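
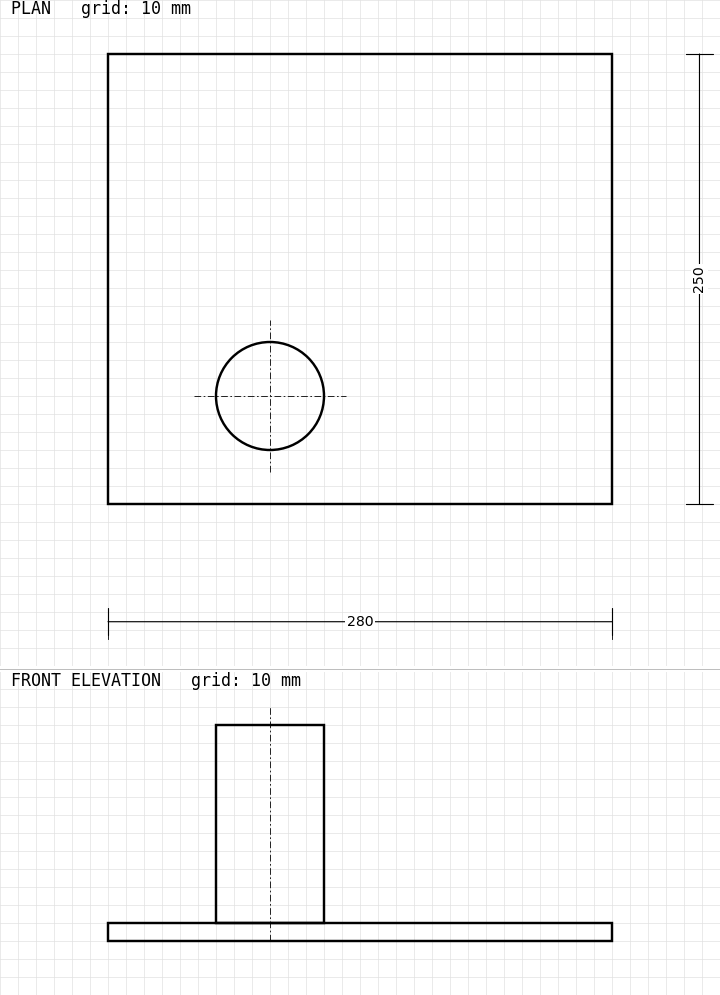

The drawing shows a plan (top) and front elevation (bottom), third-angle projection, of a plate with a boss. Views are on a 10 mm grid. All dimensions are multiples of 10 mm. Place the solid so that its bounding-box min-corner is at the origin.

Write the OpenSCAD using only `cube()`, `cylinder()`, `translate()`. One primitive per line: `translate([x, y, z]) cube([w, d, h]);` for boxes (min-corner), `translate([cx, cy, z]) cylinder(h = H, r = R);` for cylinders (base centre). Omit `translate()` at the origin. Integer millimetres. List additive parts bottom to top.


cube([280, 250, 10]);
translate([90, 60, 10]) cylinder(h = 110, r = 30);


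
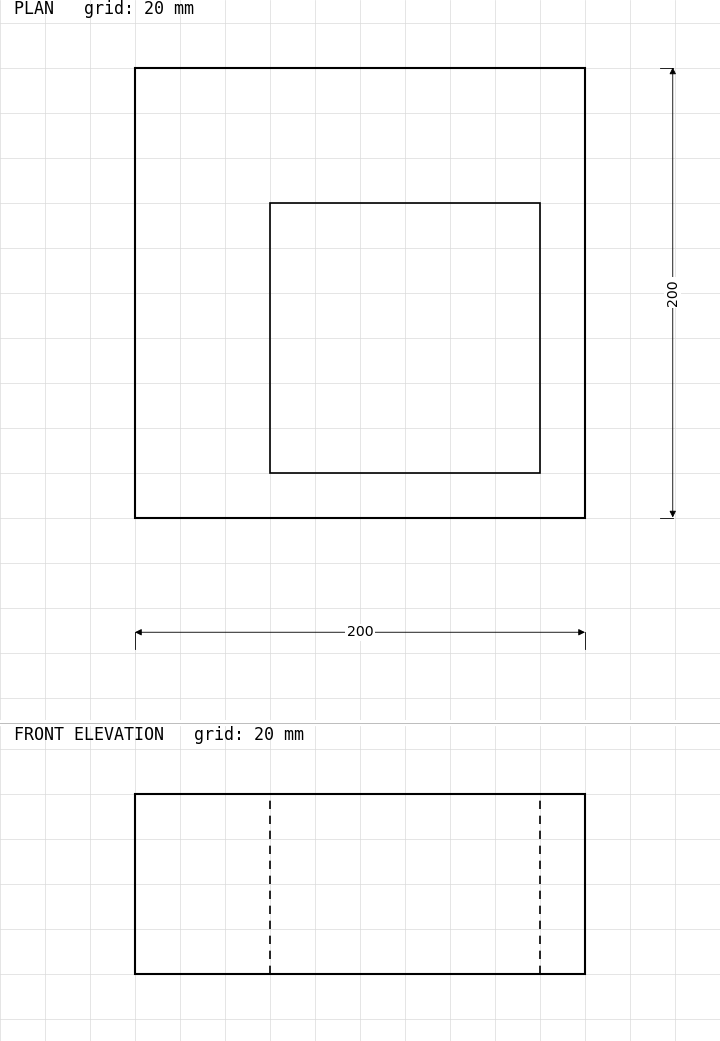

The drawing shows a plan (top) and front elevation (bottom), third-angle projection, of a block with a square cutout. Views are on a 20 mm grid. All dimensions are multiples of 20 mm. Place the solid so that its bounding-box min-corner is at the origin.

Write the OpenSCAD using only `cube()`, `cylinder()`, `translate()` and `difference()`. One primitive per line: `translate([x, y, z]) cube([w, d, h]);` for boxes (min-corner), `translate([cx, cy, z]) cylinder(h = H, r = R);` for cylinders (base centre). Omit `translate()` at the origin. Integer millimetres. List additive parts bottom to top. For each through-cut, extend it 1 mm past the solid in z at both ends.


difference() {
  cube([200, 200, 80]);
  translate([60, 20, -1]) cube([120, 120, 82]);
}


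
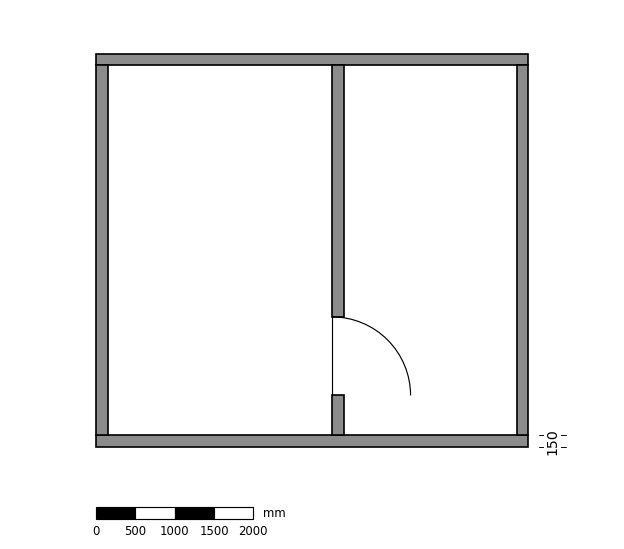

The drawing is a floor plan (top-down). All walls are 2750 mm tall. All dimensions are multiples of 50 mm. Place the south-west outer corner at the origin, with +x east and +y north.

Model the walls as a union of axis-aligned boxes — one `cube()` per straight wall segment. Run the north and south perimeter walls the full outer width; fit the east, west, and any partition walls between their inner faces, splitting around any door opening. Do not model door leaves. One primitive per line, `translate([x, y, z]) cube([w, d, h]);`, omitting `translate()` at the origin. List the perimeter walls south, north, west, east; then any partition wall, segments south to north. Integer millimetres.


cube([5500, 150, 2750]);
translate([0, 4850, 0]) cube([5500, 150, 2750]);
translate([0, 150, 0]) cube([150, 4700, 2750]);
translate([5350, 150, 0]) cube([150, 4700, 2750]);
translate([3000, 150, 0]) cube([150, 500, 2750]);
translate([3000, 1650, 0]) cube([150, 3200, 2750]);


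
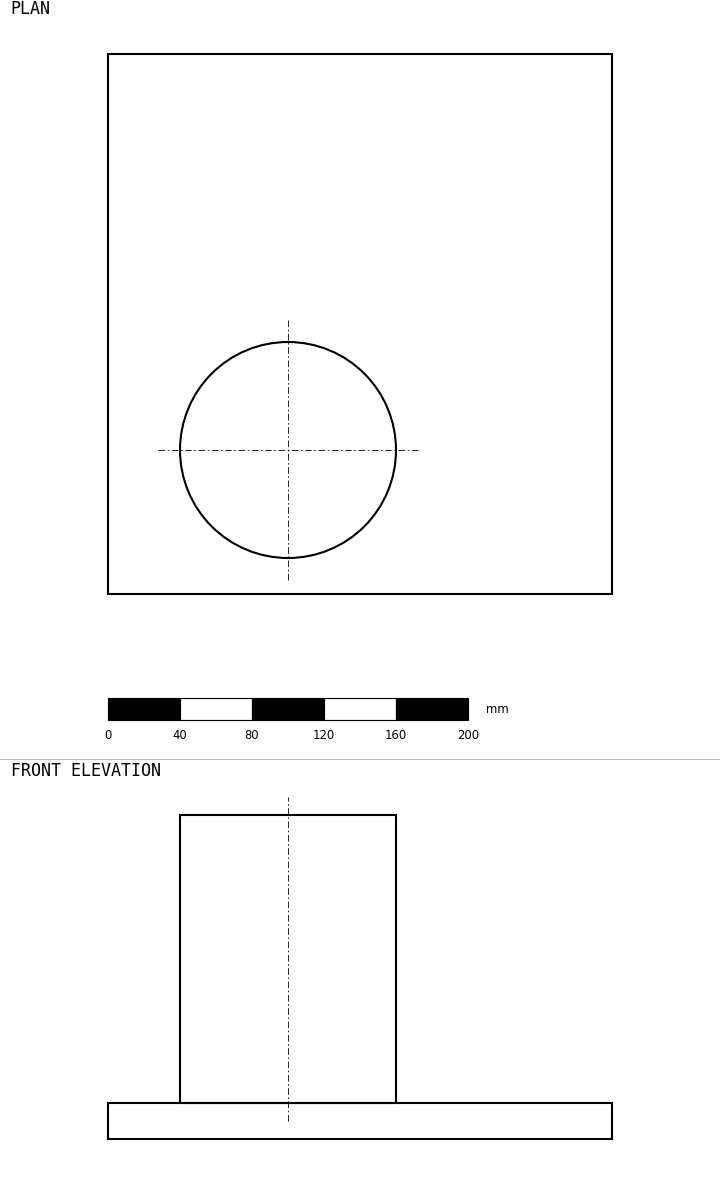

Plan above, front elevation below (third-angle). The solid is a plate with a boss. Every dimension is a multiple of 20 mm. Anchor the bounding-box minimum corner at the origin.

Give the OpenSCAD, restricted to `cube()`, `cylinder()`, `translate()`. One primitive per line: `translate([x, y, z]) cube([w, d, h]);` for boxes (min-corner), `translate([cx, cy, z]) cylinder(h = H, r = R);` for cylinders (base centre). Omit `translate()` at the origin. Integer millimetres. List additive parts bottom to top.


cube([280, 300, 20]);
translate([100, 80, 20]) cylinder(h = 160, r = 60);


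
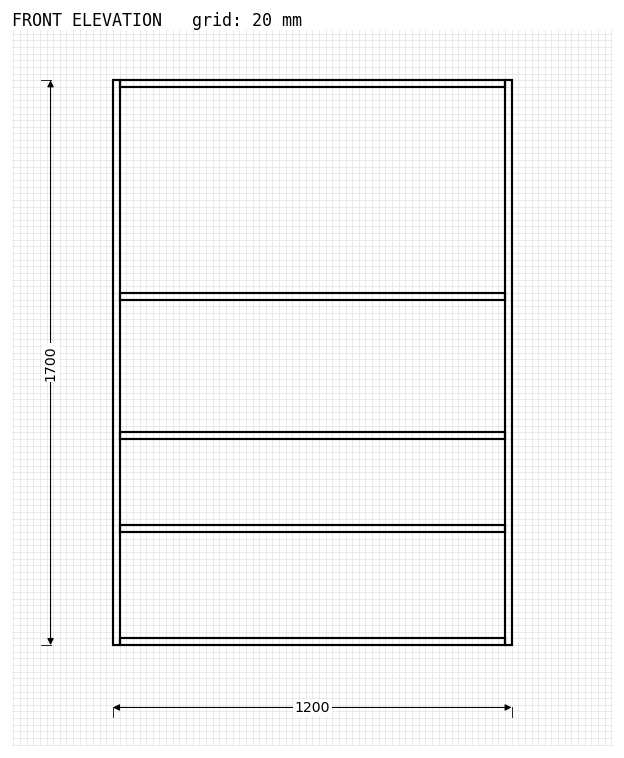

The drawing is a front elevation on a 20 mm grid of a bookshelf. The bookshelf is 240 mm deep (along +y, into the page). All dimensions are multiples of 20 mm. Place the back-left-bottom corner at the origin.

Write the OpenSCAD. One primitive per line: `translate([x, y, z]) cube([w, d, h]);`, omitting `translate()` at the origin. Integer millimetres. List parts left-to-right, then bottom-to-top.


cube([20, 240, 1700]);
translate([20, 0, 0]) cube([1160, 240, 20]);
translate([20, 0, 340]) cube([1160, 240, 20]);
translate([20, 0, 620]) cube([1160, 240, 20]);
translate([20, 0, 1040]) cube([1160, 240, 20]);
translate([20, 0, 1680]) cube([1160, 240, 20]);
translate([1180, 0, 0]) cube([20, 240, 1700]);


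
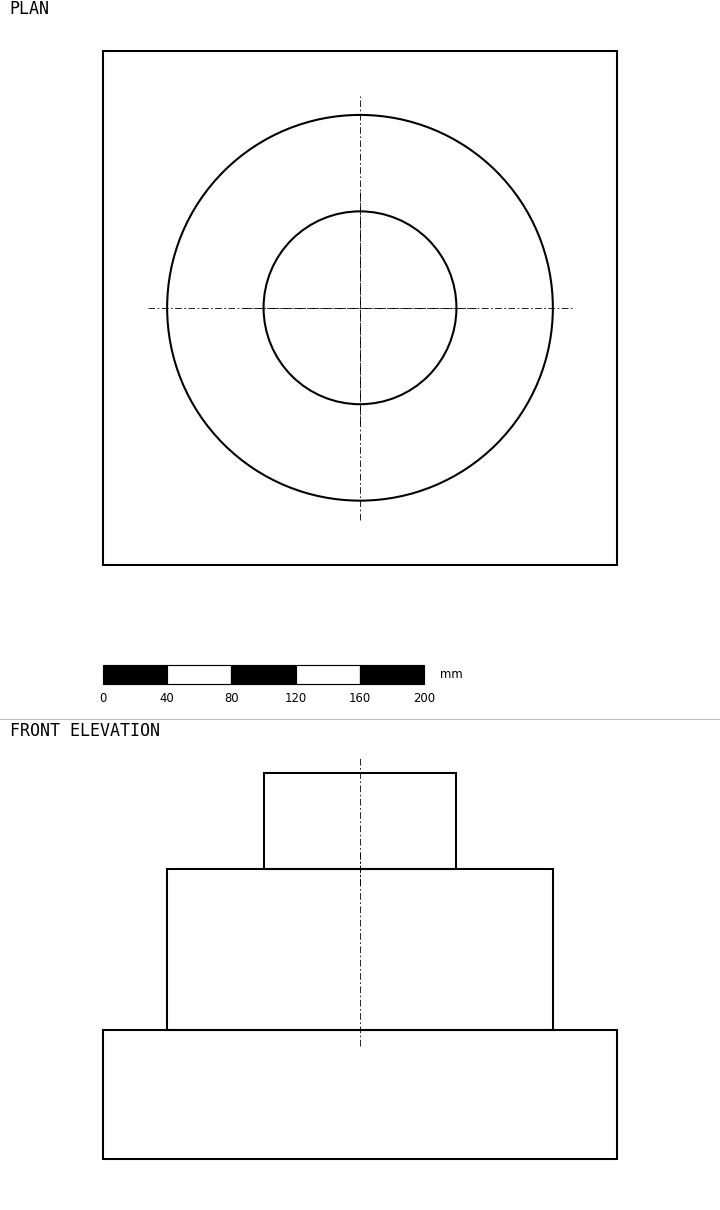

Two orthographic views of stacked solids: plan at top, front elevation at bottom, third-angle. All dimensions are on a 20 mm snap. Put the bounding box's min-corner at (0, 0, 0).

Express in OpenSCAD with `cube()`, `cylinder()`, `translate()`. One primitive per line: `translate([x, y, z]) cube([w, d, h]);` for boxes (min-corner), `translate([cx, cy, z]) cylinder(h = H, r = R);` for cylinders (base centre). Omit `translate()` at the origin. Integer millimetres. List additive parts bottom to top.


cube([320, 320, 80]);
translate([160, 160, 80]) cylinder(h = 100, r = 120);
translate([160, 160, 180]) cylinder(h = 60, r = 60);


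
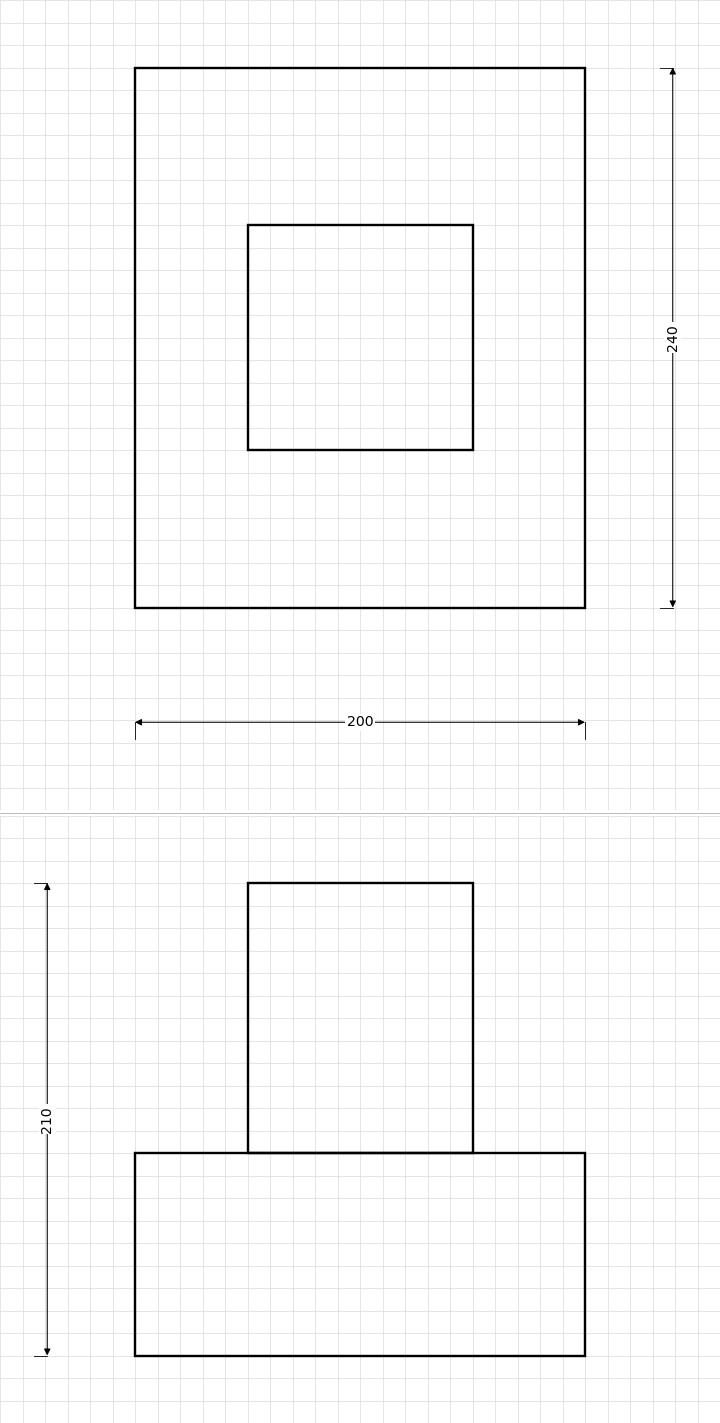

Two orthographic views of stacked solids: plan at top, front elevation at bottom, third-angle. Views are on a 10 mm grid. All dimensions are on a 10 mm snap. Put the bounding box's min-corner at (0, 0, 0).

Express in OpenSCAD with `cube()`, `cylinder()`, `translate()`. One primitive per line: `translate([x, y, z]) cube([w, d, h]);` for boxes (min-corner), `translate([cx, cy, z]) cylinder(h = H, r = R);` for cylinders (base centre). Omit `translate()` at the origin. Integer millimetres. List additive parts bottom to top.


cube([200, 240, 90]);
translate([50, 70, 90]) cube([100, 100, 120]);


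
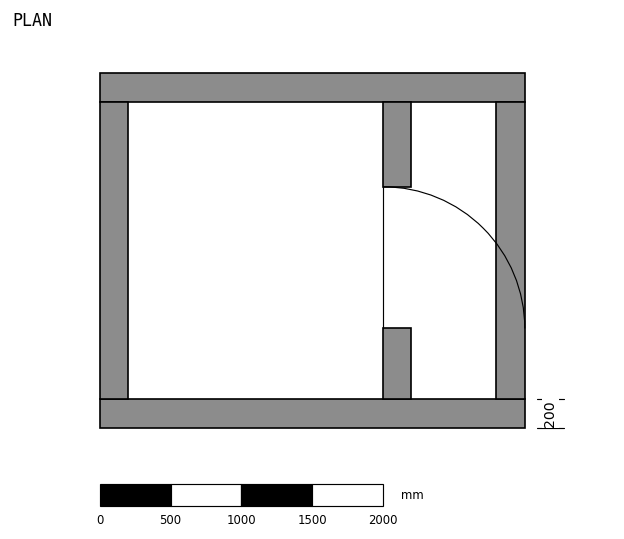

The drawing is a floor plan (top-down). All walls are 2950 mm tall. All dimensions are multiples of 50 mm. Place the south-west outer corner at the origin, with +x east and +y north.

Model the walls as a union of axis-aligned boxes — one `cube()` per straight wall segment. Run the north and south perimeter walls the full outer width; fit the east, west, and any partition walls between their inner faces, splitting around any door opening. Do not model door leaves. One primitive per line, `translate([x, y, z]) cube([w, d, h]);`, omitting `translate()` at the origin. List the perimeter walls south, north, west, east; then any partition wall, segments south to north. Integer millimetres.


cube([3000, 200, 2950]);
translate([0, 2300, 0]) cube([3000, 200, 2950]);
translate([0, 200, 0]) cube([200, 2100, 2950]);
translate([2800, 200, 0]) cube([200, 2100, 2950]);
translate([2000, 200, 0]) cube([200, 500, 2950]);
translate([2000, 1700, 0]) cube([200, 600, 2950]);


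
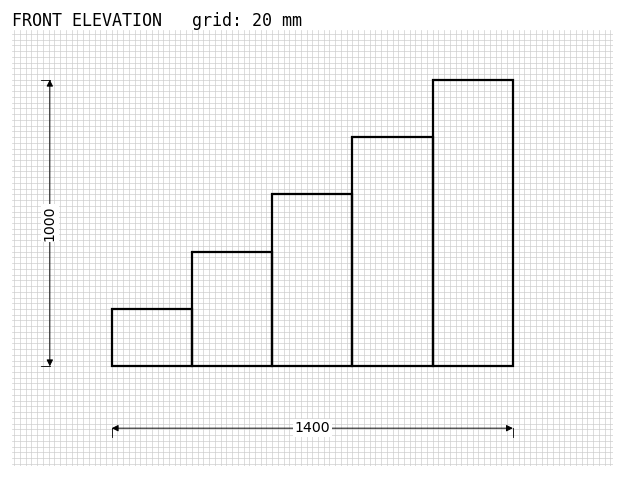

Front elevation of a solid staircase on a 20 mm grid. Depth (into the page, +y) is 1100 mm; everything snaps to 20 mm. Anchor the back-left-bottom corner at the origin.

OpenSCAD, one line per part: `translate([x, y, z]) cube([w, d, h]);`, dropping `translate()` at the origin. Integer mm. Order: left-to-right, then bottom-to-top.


cube([280, 1100, 200]);
translate([280, 0, 0]) cube([280, 1100, 400]);
translate([560, 0, 0]) cube([280, 1100, 600]);
translate([840, 0, 0]) cube([280, 1100, 800]);
translate([1120, 0, 0]) cube([280, 1100, 1000]);


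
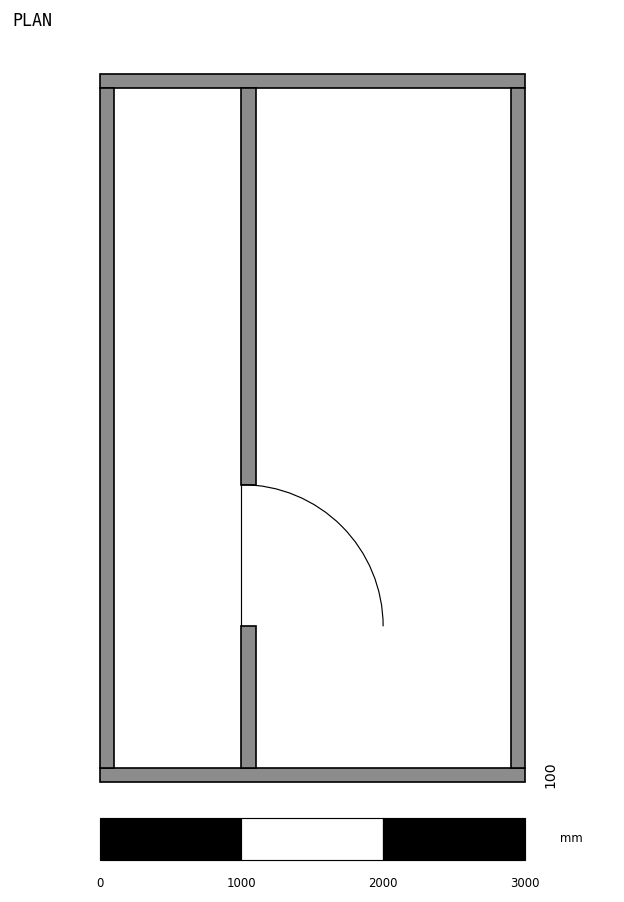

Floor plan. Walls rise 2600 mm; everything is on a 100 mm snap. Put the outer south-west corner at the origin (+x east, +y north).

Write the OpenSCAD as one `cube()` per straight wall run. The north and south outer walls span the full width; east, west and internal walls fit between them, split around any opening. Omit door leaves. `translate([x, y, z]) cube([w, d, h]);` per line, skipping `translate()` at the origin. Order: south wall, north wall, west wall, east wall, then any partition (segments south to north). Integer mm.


cube([3000, 100, 2600]);
translate([0, 4900, 0]) cube([3000, 100, 2600]);
translate([0, 100, 0]) cube([100, 4800, 2600]);
translate([2900, 100, 0]) cube([100, 4800, 2600]);
translate([1000, 100, 0]) cube([100, 1000, 2600]);
translate([1000, 2100, 0]) cube([100, 2800, 2600]);


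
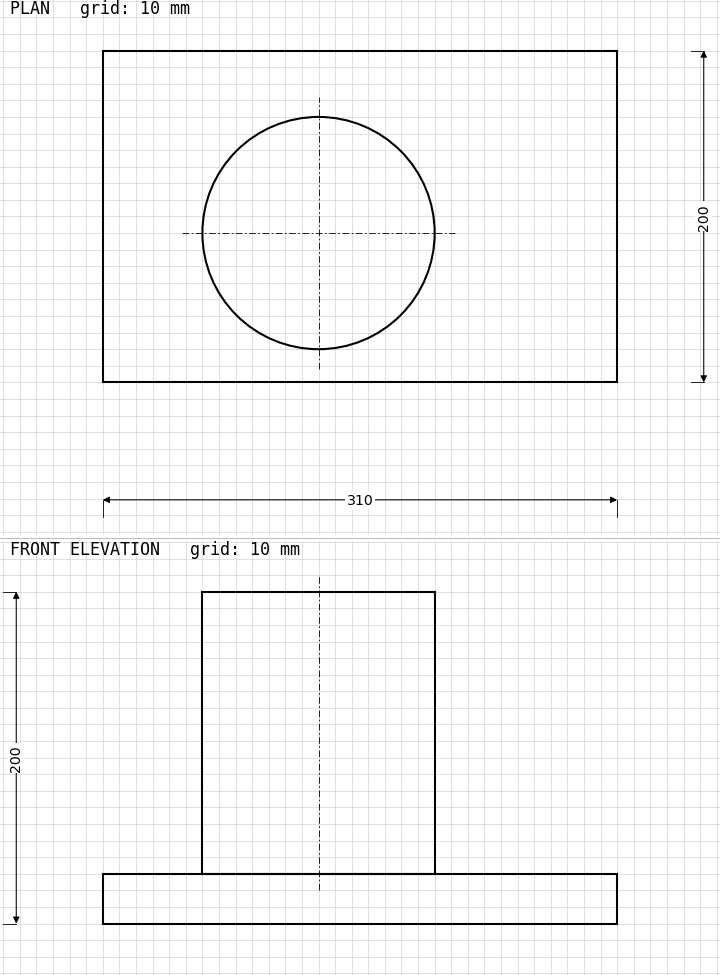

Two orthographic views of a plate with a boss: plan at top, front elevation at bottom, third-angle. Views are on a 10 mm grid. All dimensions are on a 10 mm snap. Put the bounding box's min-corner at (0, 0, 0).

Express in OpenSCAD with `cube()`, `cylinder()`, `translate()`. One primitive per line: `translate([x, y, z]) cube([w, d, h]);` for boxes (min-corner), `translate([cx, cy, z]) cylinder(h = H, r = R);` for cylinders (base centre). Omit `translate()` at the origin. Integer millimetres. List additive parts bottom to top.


cube([310, 200, 30]);
translate([130, 90, 30]) cylinder(h = 170, r = 70);


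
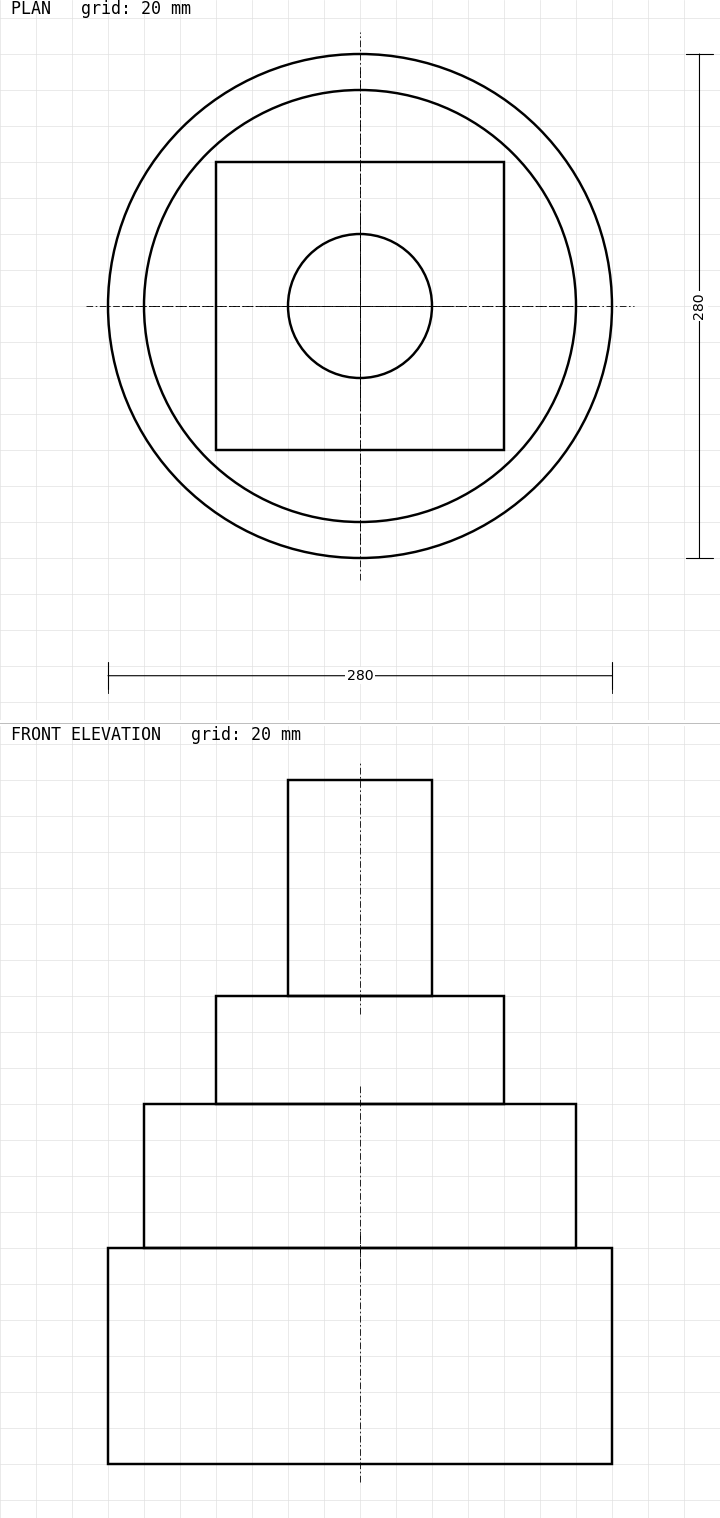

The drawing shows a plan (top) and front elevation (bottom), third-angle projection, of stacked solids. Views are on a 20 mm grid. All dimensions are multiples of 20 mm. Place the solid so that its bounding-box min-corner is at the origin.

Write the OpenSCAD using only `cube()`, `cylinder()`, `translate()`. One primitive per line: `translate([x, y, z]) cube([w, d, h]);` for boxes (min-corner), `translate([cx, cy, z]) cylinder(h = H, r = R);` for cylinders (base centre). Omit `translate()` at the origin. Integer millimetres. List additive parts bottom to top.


translate([140, 140, 0]) cylinder(h = 120, r = 140);
translate([140, 140, 120]) cylinder(h = 80, r = 120);
translate([60, 60, 200]) cube([160, 160, 60]);
translate([140, 140, 260]) cylinder(h = 120, r = 40);


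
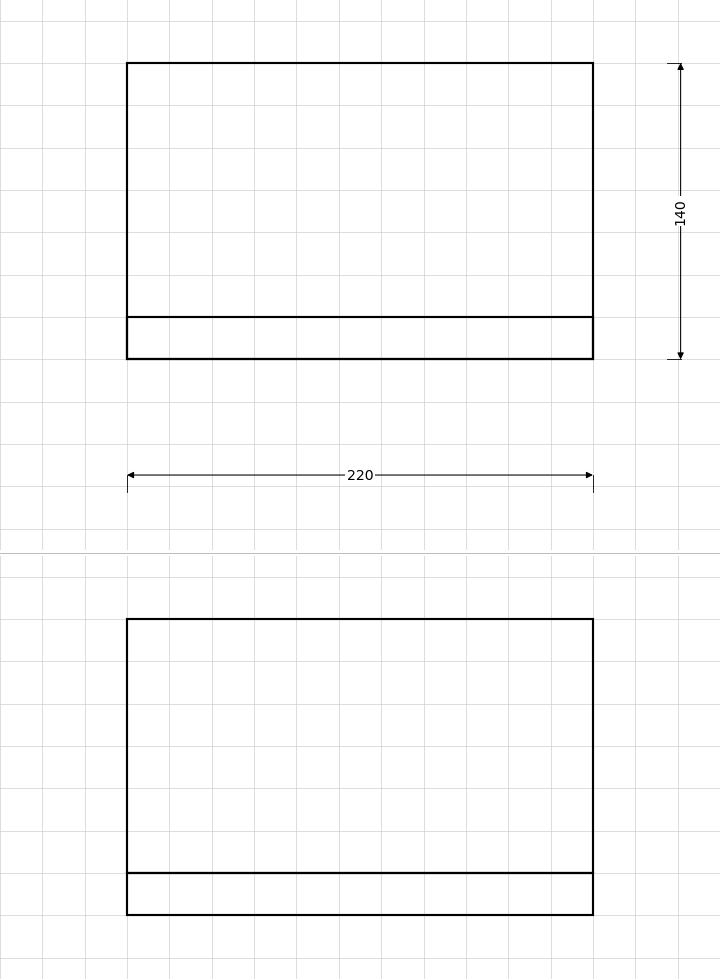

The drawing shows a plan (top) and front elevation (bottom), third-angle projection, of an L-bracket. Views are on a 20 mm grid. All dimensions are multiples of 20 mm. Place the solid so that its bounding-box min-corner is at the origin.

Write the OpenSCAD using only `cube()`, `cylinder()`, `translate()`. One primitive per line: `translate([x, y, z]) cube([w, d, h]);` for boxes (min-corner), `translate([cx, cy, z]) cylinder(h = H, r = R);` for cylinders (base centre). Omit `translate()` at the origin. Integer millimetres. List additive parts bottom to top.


cube([220, 140, 20]);
translate([0, 0, 20]) cube([220, 20, 120]);


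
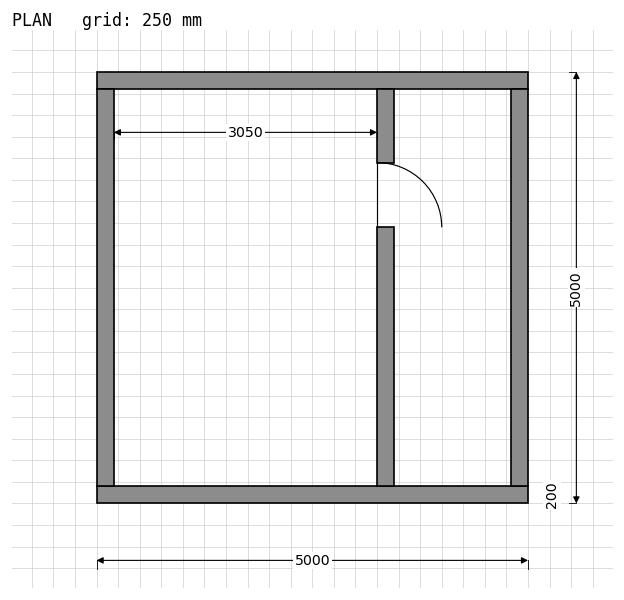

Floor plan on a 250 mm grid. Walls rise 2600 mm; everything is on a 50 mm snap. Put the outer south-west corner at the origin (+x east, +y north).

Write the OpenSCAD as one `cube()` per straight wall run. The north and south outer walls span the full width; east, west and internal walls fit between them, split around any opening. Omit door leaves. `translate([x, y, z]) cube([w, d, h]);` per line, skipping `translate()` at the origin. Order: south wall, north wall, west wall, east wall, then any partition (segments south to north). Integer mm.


cube([5000, 200, 2600]);
translate([0, 4800, 0]) cube([5000, 200, 2600]);
translate([0, 200, 0]) cube([200, 4600, 2600]);
translate([4800, 200, 0]) cube([200, 4600, 2600]);
translate([3250, 200, 0]) cube([200, 3000, 2600]);
translate([3250, 3950, 0]) cube([200, 850, 2600]);


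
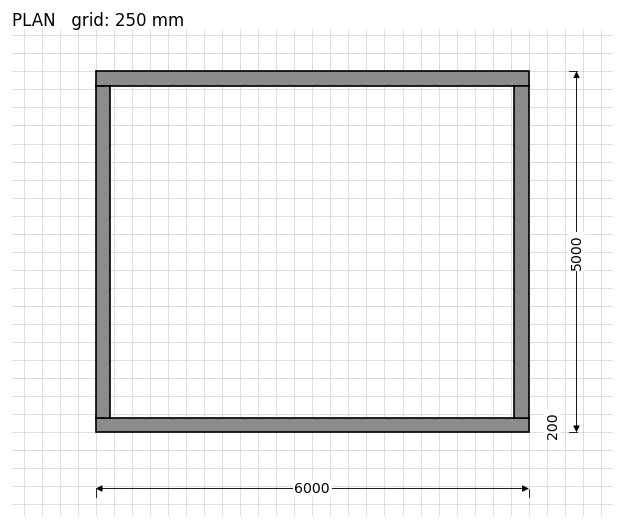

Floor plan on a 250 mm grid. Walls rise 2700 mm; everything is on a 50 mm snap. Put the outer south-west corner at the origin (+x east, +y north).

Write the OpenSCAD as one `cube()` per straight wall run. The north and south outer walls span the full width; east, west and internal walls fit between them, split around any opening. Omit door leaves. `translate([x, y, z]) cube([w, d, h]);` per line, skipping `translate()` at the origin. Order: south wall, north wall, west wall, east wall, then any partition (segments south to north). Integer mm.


cube([6000, 200, 2700]);
translate([0, 4800, 0]) cube([6000, 200, 2700]);
translate([0, 200, 0]) cube([200, 4600, 2700]);
translate([5800, 200, 0]) cube([200, 4600, 2700]);


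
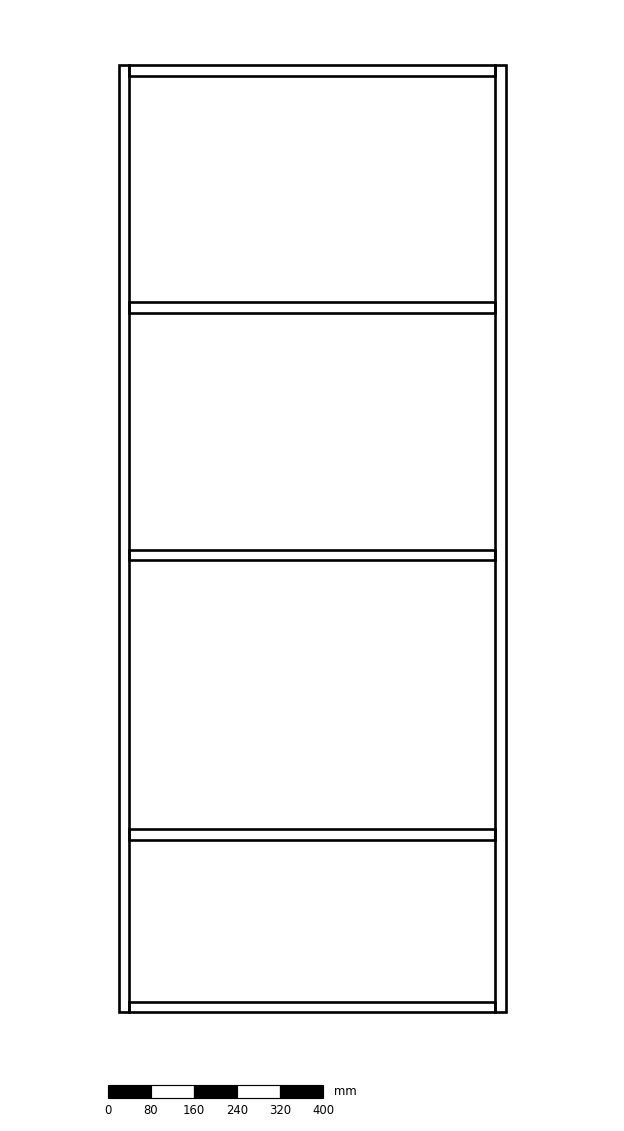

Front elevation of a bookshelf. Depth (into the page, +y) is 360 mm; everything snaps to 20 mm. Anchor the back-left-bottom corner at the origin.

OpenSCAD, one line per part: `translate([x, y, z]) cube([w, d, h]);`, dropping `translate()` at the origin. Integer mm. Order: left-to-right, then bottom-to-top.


cube([20, 360, 1760]);
translate([20, 0, 0]) cube([680, 360, 20]);
translate([20, 0, 320]) cube([680, 360, 20]);
translate([20, 0, 840]) cube([680, 360, 20]);
translate([20, 0, 1300]) cube([680, 360, 20]);
translate([20, 0, 1740]) cube([680, 360, 20]);
translate([700, 0, 0]) cube([20, 360, 1760]);


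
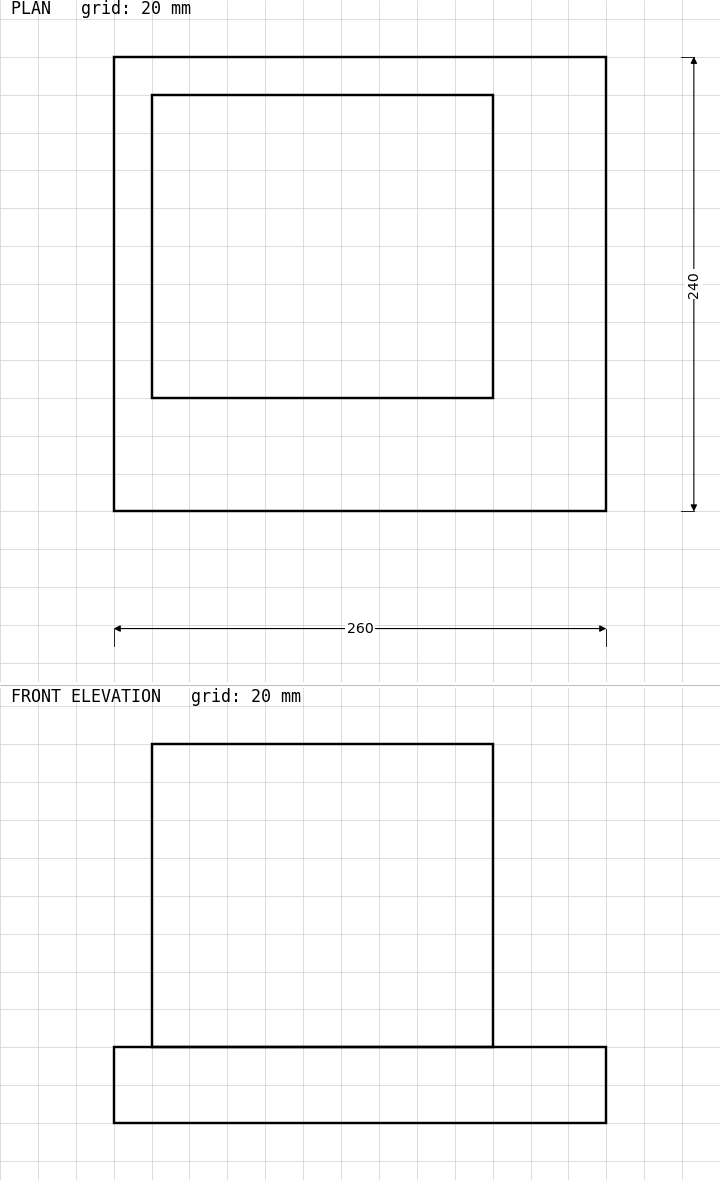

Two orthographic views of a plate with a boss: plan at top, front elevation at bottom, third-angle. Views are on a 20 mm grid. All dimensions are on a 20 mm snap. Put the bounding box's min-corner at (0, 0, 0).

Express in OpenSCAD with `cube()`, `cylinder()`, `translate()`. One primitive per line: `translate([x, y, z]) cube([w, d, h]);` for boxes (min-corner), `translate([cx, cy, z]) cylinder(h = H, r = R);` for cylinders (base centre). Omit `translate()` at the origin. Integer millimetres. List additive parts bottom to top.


cube([260, 240, 40]);
translate([20, 60, 40]) cube([180, 160, 160]);


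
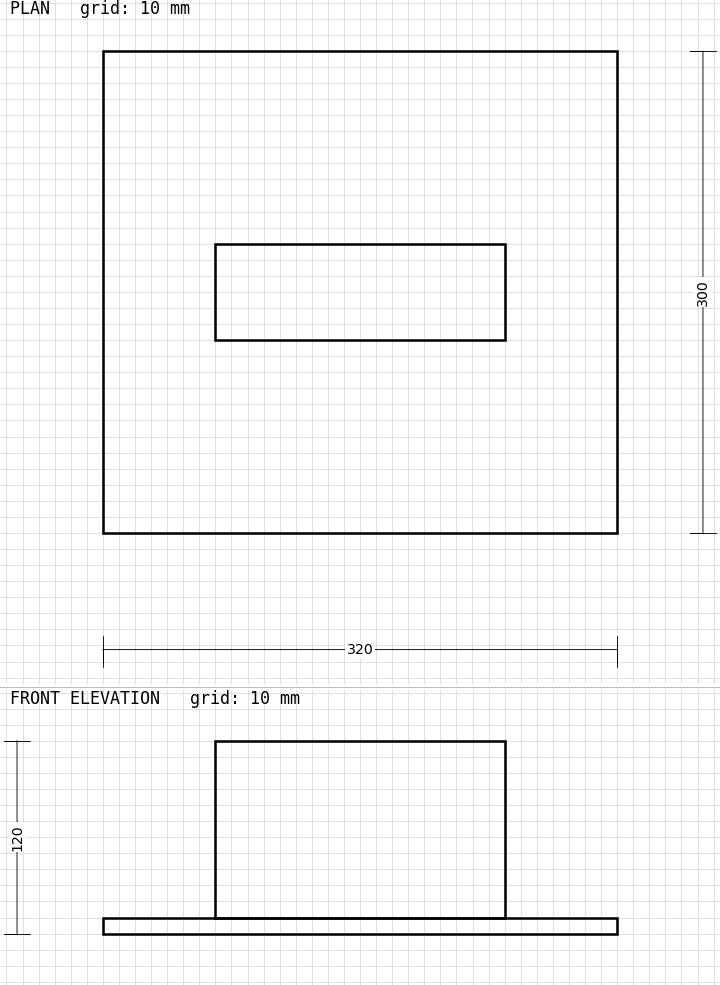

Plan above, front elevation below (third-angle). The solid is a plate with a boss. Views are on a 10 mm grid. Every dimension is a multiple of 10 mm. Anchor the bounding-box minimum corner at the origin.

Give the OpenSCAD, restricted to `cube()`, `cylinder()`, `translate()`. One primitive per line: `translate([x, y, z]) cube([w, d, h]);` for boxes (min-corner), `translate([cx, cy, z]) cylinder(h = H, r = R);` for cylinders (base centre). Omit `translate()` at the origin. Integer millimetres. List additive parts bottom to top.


cube([320, 300, 10]);
translate([70, 120, 10]) cube([180, 60, 110]);


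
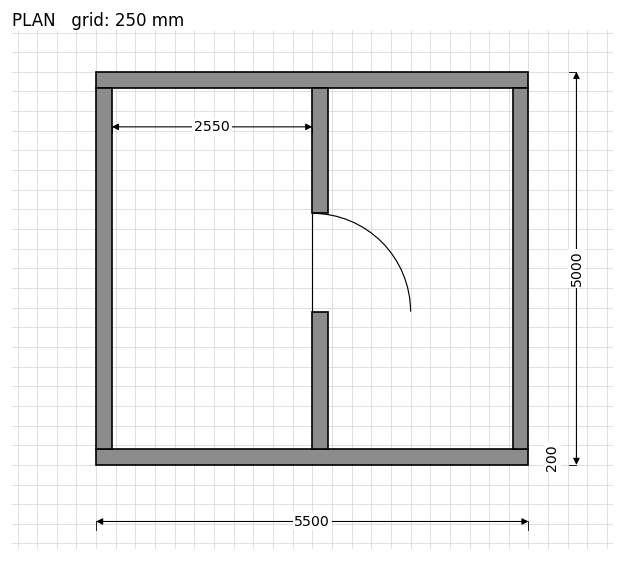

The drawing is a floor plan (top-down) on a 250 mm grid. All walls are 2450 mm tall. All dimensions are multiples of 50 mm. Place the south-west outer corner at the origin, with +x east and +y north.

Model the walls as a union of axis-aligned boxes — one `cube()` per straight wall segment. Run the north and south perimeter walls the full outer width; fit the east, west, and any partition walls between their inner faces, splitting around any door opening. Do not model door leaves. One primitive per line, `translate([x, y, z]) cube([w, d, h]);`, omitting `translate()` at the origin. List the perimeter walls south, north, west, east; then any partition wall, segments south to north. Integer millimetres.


cube([5500, 200, 2450]);
translate([0, 4800, 0]) cube([5500, 200, 2450]);
translate([0, 200, 0]) cube([200, 4600, 2450]);
translate([5300, 200, 0]) cube([200, 4600, 2450]);
translate([2750, 200, 0]) cube([200, 1750, 2450]);
translate([2750, 3200, 0]) cube([200, 1600, 2450]);


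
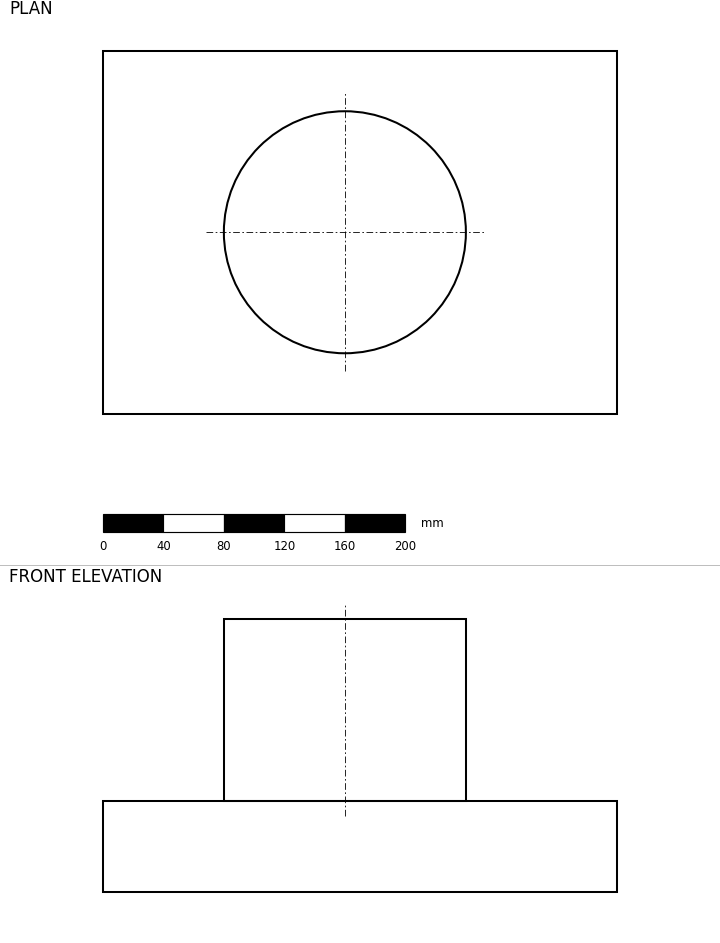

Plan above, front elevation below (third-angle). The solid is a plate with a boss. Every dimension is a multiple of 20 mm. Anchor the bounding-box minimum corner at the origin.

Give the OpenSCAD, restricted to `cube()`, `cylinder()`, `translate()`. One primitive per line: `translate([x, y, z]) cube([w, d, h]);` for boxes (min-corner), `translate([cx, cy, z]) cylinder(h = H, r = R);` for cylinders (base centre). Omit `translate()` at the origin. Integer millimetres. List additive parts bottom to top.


cube([340, 240, 60]);
translate([160, 120, 60]) cylinder(h = 120, r = 80);


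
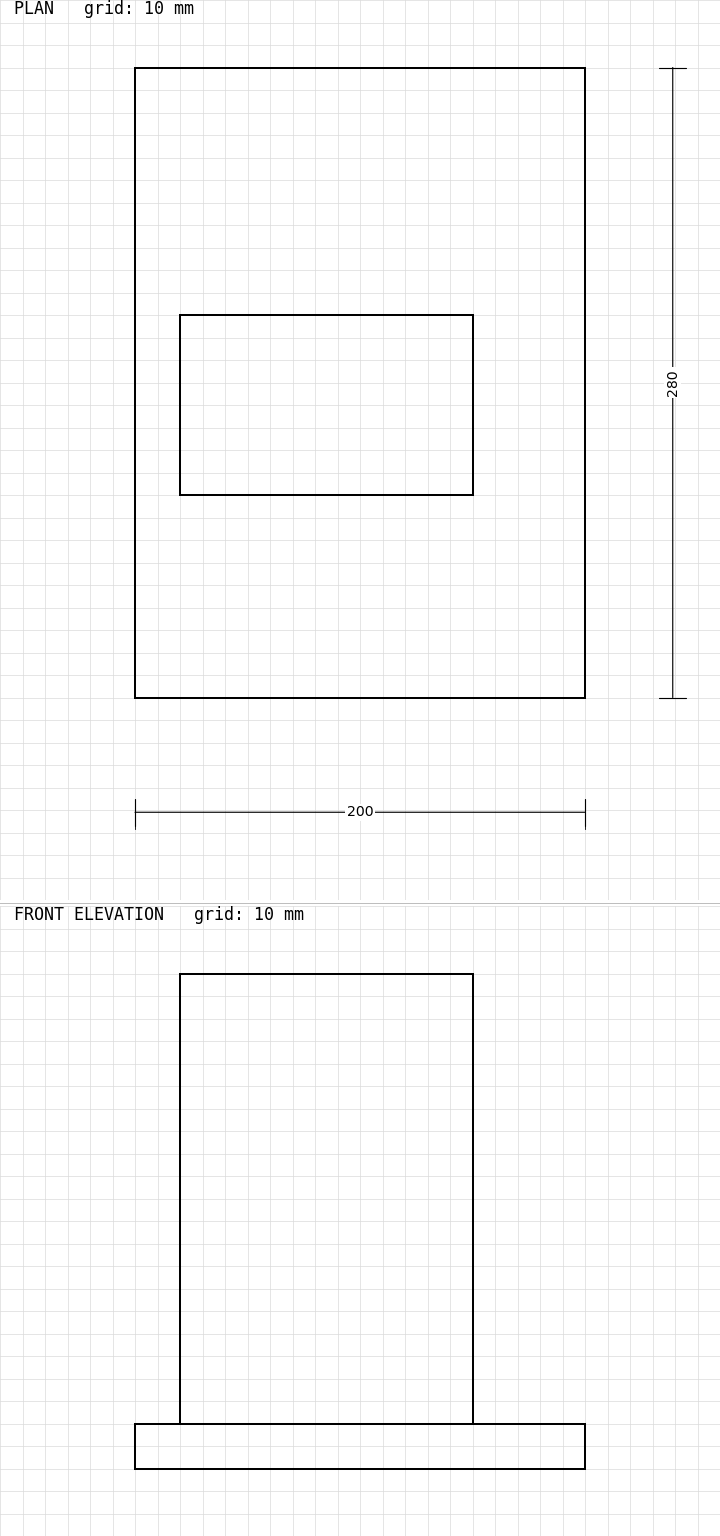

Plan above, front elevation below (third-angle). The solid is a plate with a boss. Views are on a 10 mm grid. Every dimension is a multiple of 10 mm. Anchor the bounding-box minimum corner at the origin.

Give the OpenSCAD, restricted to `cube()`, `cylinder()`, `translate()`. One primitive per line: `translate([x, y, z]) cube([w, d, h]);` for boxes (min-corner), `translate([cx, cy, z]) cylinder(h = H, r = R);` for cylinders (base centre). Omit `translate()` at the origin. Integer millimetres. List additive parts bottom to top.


cube([200, 280, 20]);
translate([20, 90, 20]) cube([130, 80, 200]);


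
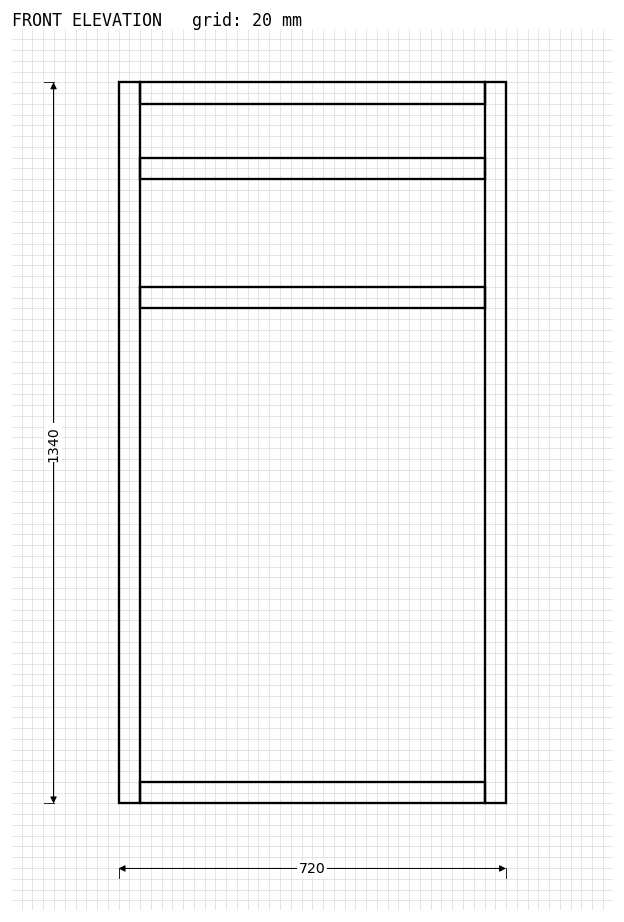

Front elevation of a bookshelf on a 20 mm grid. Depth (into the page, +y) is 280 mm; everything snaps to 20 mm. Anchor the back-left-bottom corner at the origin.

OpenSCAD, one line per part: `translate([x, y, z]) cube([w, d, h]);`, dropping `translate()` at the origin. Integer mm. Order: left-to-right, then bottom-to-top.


cube([40, 280, 1340]);
translate([40, 0, 0]) cube([640, 280, 40]);
translate([40, 0, 920]) cube([640, 280, 40]);
translate([40, 0, 1160]) cube([640, 280, 40]);
translate([40, 0, 1300]) cube([640, 280, 40]);
translate([680, 0, 0]) cube([40, 280, 1340]);


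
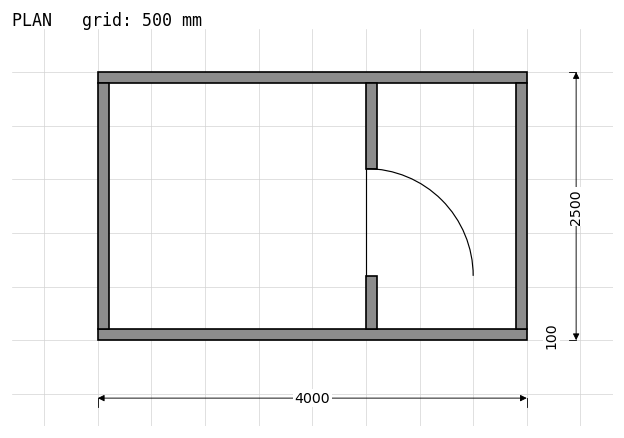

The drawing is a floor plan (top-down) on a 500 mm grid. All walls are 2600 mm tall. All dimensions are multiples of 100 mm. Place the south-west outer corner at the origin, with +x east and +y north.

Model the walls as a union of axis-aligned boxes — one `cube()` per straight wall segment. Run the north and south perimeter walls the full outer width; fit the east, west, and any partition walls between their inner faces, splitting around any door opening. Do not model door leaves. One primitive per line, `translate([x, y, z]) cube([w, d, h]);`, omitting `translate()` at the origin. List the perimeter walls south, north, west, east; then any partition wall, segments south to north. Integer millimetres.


cube([4000, 100, 2600]);
translate([0, 2400, 0]) cube([4000, 100, 2600]);
translate([0, 100, 0]) cube([100, 2300, 2600]);
translate([3900, 100, 0]) cube([100, 2300, 2600]);
translate([2500, 100, 0]) cube([100, 500, 2600]);
translate([2500, 1600, 0]) cube([100, 800, 2600]);


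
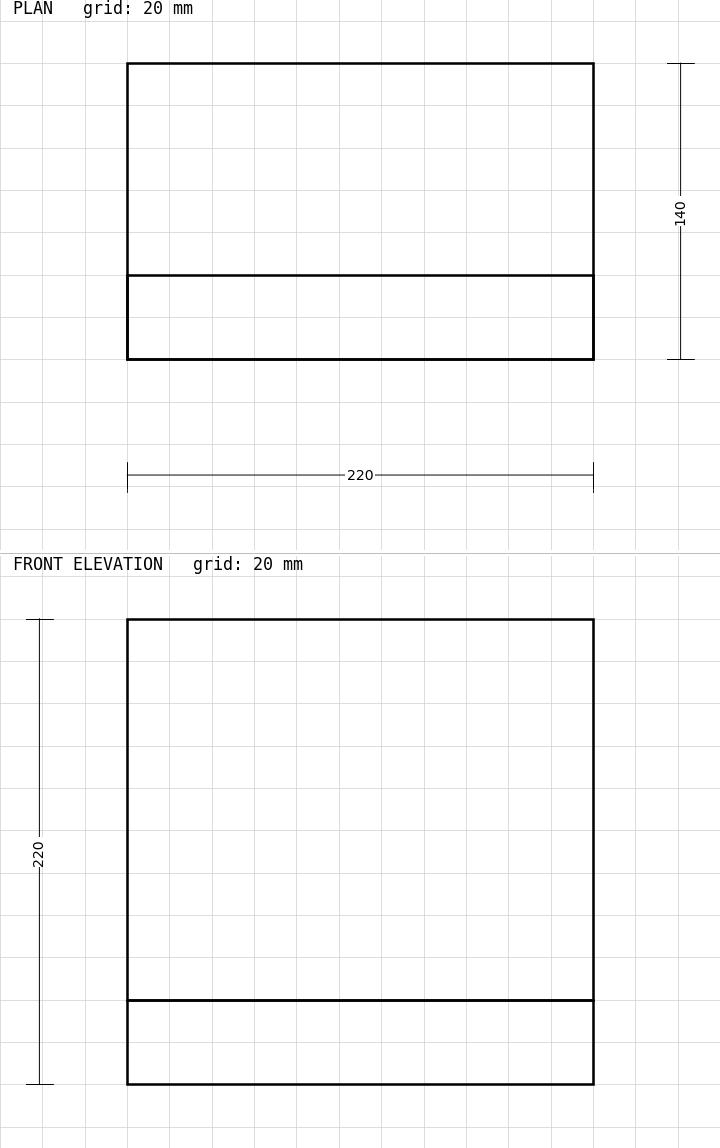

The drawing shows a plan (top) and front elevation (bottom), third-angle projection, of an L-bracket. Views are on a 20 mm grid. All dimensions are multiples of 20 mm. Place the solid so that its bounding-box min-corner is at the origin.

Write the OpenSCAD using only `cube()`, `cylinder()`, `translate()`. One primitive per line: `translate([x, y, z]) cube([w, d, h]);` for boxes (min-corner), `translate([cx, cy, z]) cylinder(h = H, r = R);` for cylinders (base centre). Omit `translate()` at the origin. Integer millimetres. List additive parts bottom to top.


cube([220, 140, 40]);
translate([0, 0, 40]) cube([220, 40, 180]);


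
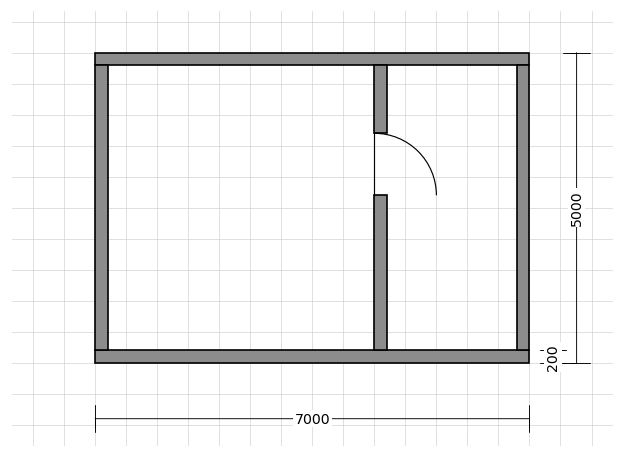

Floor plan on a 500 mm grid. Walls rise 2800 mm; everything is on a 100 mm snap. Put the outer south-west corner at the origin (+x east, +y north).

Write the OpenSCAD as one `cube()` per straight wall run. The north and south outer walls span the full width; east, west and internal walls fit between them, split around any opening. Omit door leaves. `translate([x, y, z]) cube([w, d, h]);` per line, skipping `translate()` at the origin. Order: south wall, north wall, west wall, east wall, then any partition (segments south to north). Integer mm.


cube([7000, 200, 2800]);
translate([0, 4800, 0]) cube([7000, 200, 2800]);
translate([0, 200, 0]) cube([200, 4600, 2800]);
translate([6800, 200, 0]) cube([200, 4600, 2800]);
translate([4500, 200, 0]) cube([200, 2500, 2800]);
translate([4500, 3700, 0]) cube([200, 1100, 2800]);


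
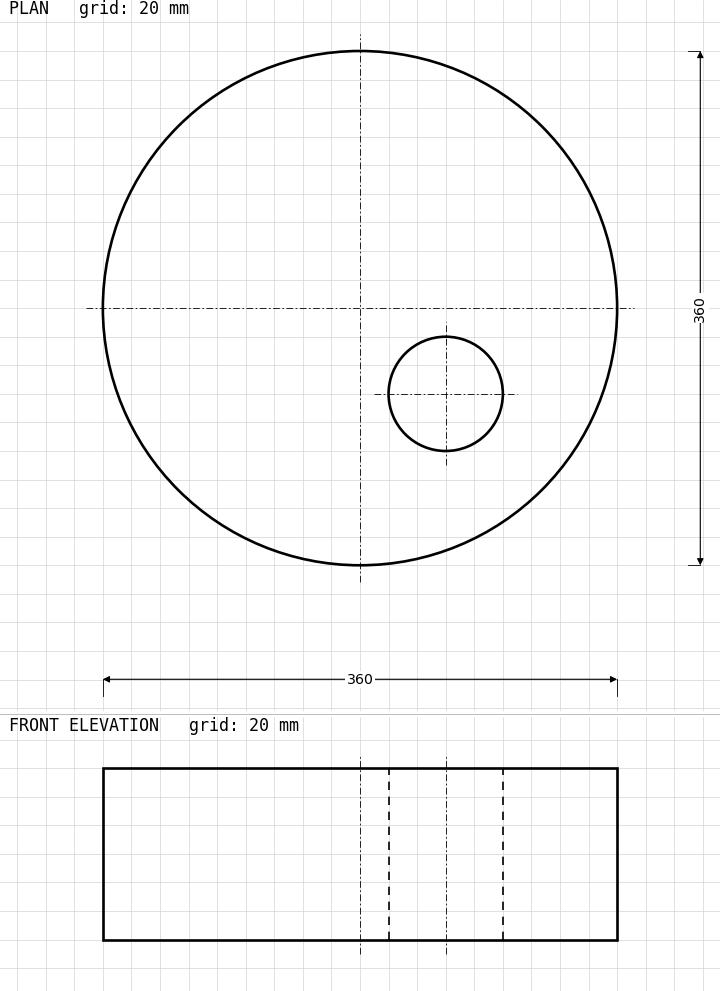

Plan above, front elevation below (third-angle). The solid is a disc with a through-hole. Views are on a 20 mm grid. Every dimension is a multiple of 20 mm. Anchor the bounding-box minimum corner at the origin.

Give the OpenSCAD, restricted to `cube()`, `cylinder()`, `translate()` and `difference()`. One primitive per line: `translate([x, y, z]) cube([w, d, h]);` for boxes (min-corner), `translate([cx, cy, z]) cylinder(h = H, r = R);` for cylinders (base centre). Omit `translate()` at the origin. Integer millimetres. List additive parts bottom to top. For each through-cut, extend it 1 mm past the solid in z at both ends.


difference() {
  translate([180, 180, 0]) cylinder(h = 120, r = 180);
  translate([240, 120, -1]) cylinder(h = 122, r = 40);
}


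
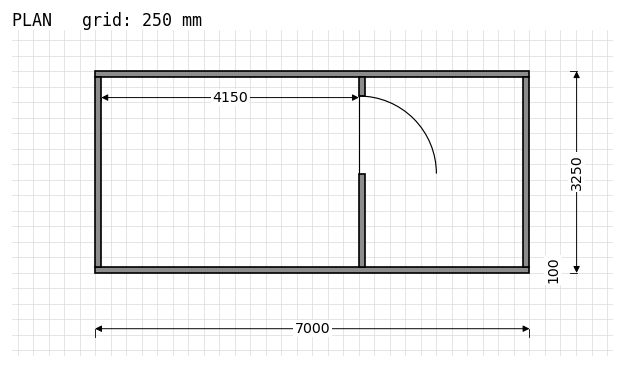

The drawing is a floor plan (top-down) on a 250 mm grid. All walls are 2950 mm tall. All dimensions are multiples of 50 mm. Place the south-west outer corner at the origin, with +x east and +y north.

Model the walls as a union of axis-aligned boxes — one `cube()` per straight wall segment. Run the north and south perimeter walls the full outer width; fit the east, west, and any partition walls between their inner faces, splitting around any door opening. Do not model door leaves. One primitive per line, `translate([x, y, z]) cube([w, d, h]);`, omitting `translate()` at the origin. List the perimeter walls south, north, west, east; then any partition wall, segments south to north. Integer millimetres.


cube([7000, 100, 2950]);
translate([0, 3150, 0]) cube([7000, 100, 2950]);
translate([0, 100, 0]) cube([100, 3050, 2950]);
translate([6900, 100, 0]) cube([100, 3050, 2950]);
translate([4250, 100, 0]) cube([100, 1500, 2950]);
translate([4250, 2850, 0]) cube([100, 300, 2950]);


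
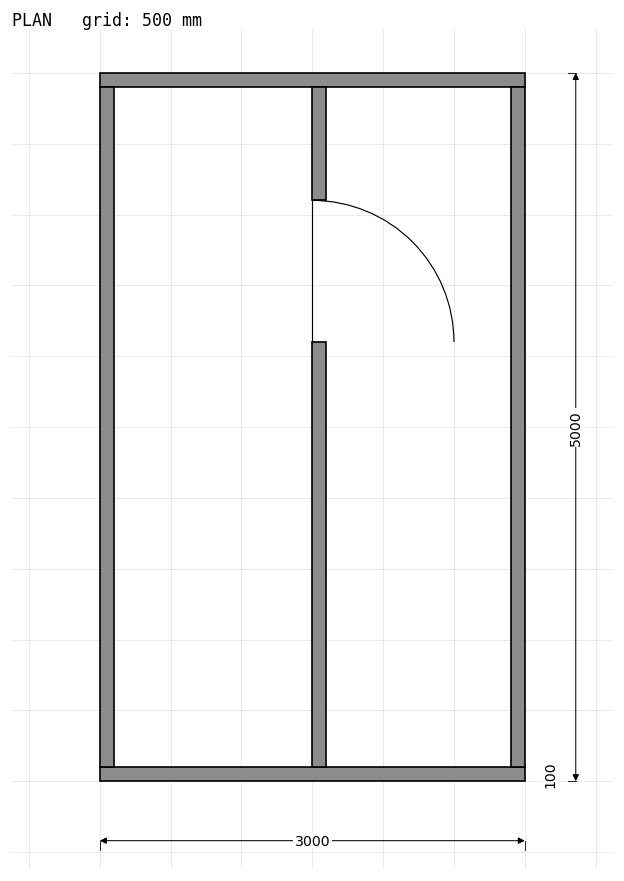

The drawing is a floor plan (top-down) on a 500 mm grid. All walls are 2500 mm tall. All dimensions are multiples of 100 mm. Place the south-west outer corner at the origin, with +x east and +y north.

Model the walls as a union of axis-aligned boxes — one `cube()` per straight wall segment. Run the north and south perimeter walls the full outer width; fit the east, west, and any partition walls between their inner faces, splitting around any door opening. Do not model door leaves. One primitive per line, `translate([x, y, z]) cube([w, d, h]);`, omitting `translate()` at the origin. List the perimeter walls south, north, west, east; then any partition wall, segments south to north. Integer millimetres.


cube([3000, 100, 2500]);
translate([0, 4900, 0]) cube([3000, 100, 2500]);
translate([0, 100, 0]) cube([100, 4800, 2500]);
translate([2900, 100, 0]) cube([100, 4800, 2500]);
translate([1500, 100, 0]) cube([100, 3000, 2500]);
translate([1500, 4100, 0]) cube([100, 800, 2500]);


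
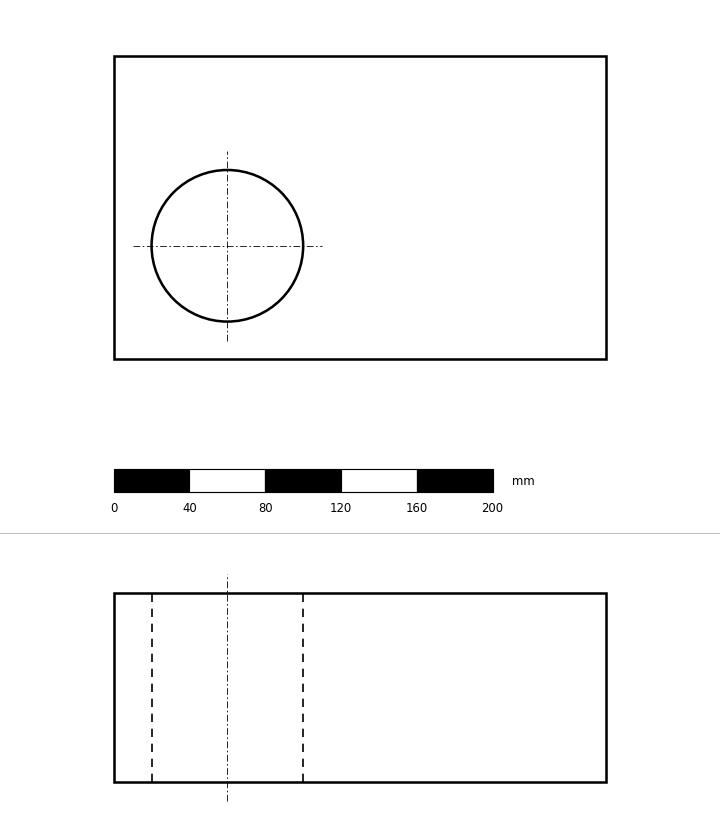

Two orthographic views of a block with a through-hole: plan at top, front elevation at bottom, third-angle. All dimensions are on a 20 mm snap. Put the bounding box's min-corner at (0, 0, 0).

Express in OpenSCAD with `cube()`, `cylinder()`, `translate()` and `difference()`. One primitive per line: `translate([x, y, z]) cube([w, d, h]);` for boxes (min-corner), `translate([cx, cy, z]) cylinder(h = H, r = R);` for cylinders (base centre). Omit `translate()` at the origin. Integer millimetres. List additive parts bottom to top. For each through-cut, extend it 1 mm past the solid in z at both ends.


difference() {
  cube([260, 160, 100]);
  translate([60, 60, -1]) cylinder(h = 102, r = 40);
}


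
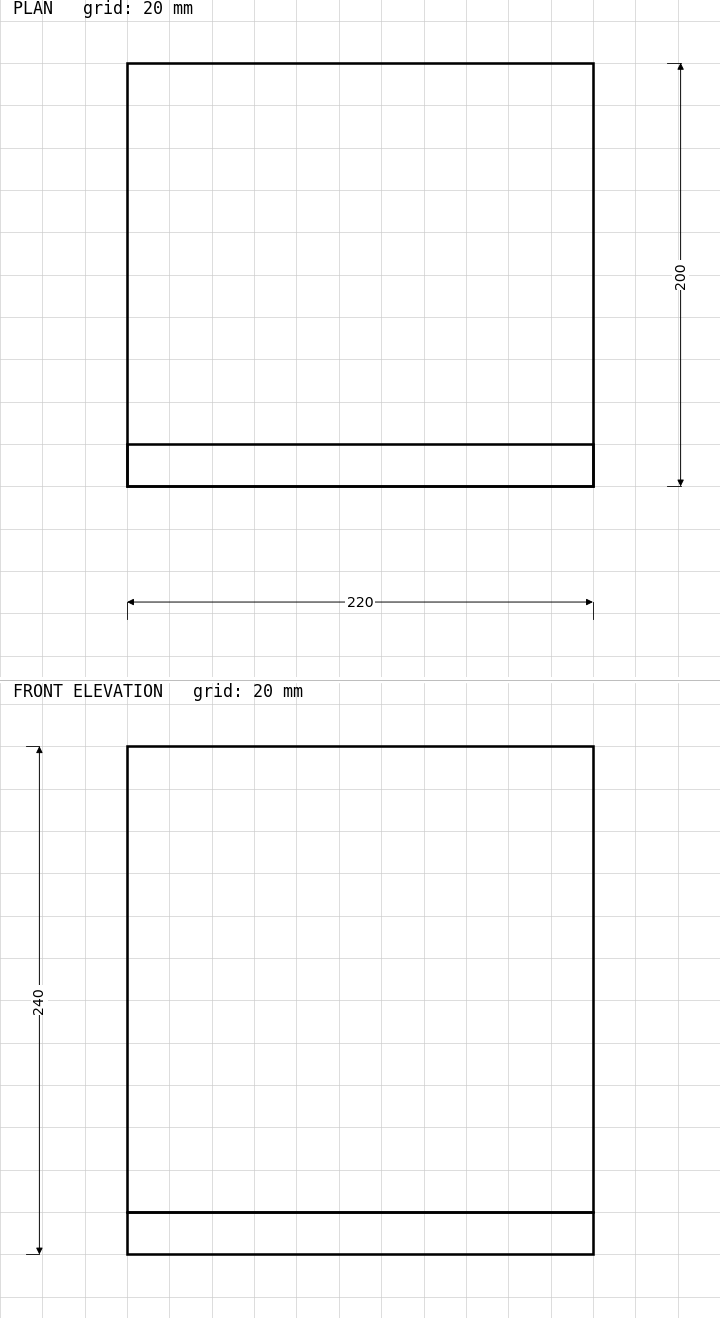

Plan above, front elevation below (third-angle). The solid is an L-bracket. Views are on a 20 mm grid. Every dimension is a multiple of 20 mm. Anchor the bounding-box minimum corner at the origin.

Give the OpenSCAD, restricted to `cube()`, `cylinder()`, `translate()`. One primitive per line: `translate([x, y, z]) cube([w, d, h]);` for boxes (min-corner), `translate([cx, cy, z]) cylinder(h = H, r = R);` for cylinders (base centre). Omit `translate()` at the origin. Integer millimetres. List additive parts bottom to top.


cube([220, 200, 20]);
translate([0, 0, 20]) cube([220, 20, 220]);


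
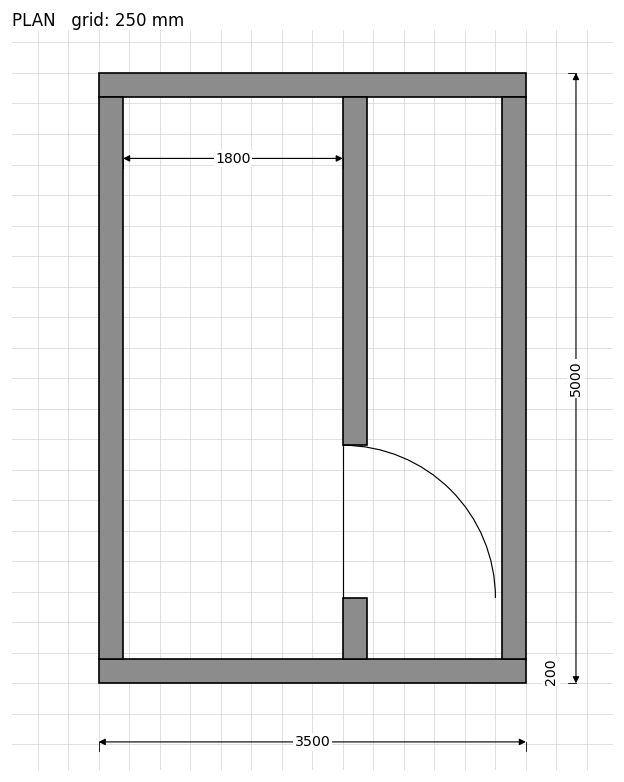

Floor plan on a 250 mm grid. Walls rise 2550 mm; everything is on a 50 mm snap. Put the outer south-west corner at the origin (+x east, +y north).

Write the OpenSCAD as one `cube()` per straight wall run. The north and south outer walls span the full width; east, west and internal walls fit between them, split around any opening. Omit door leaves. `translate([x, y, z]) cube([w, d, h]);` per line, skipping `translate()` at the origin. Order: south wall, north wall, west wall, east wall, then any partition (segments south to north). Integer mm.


cube([3500, 200, 2550]);
translate([0, 4800, 0]) cube([3500, 200, 2550]);
translate([0, 200, 0]) cube([200, 4600, 2550]);
translate([3300, 200, 0]) cube([200, 4600, 2550]);
translate([2000, 200, 0]) cube([200, 500, 2550]);
translate([2000, 1950, 0]) cube([200, 2850, 2550]);


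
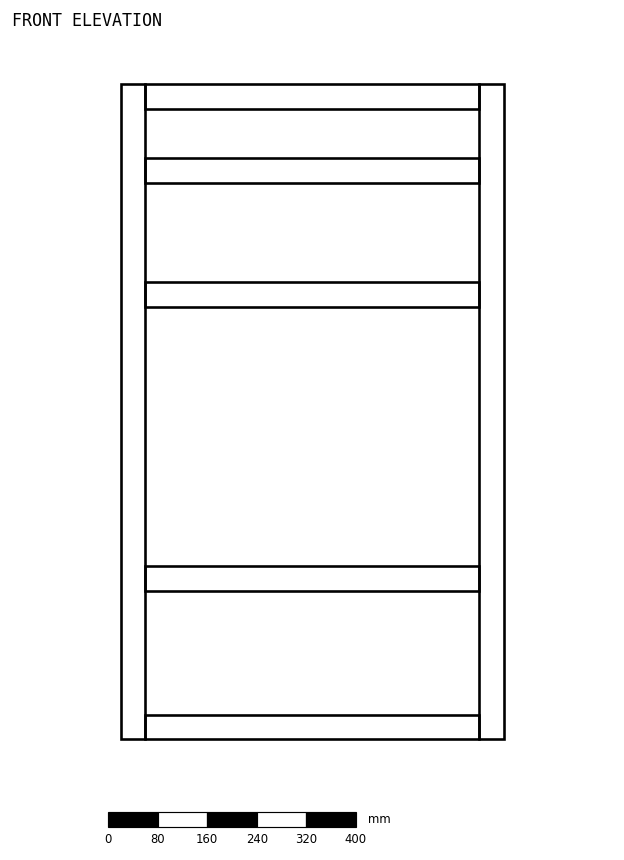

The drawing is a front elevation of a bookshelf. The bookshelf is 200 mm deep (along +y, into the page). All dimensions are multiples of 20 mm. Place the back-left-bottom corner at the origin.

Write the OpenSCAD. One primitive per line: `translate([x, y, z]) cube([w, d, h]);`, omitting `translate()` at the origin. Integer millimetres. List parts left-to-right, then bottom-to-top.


cube([40, 200, 1060]);
translate([40, 0, 0]) cube([540, 200, 40]);
translate([40, 0, 240]) cube([540, 200, 40]);
translate([40, 0, 700]) cube([540, 200, 40]);
translate([40, 0, 900]) cube([540, 200, 40]);
translate([40, 0, 1020]) cube([540, 200, 40]);
translate([580, 0, 0]) cube([40, 200, 1060]);


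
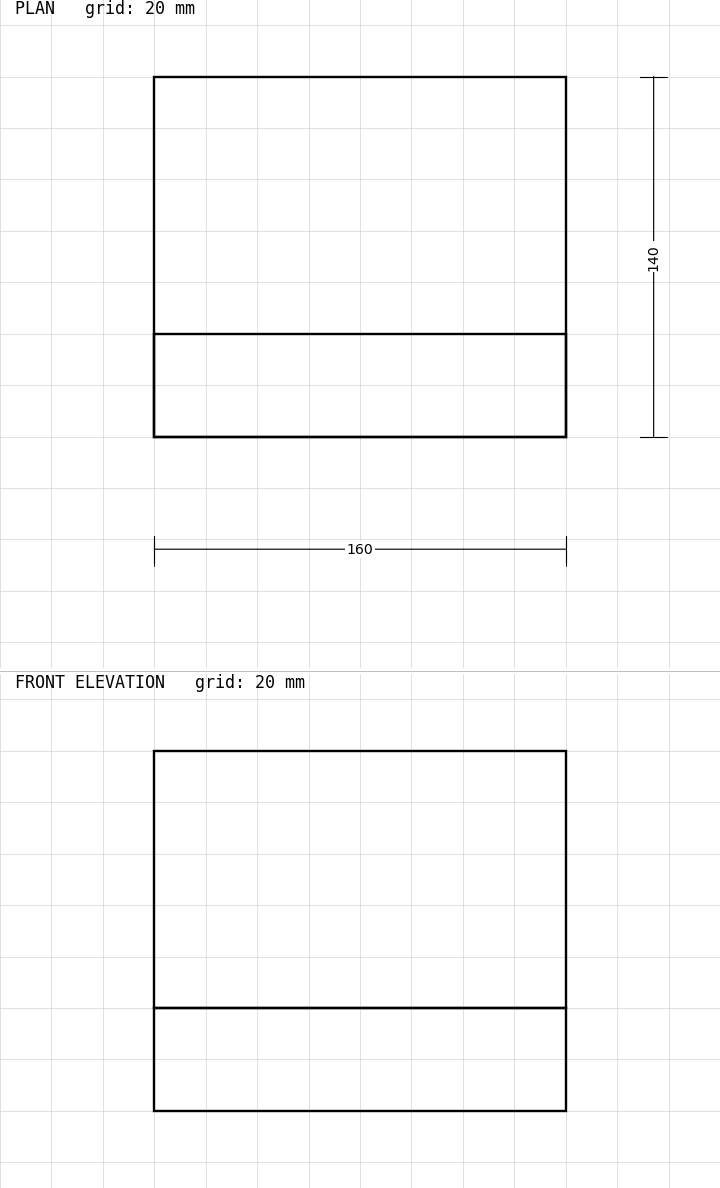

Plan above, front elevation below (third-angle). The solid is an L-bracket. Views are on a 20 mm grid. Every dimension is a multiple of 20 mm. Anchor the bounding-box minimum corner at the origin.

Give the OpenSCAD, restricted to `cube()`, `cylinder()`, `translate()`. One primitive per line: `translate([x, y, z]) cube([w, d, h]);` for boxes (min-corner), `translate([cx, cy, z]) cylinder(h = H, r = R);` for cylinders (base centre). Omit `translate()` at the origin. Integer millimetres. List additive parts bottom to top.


cube([160, 140, 40]);
translate([0, 0, 40]) cube([160, 40, 100]);


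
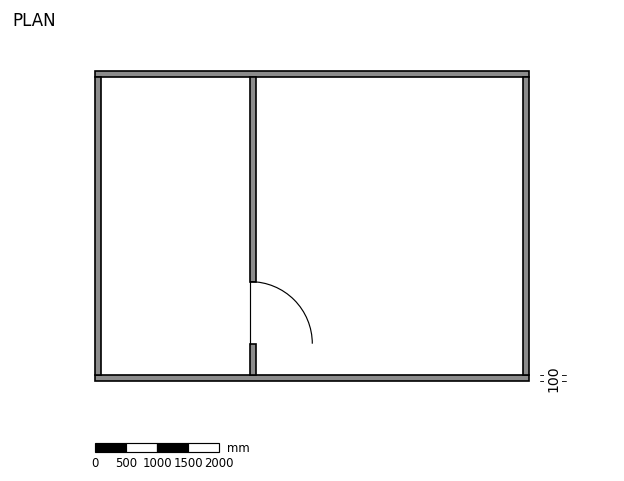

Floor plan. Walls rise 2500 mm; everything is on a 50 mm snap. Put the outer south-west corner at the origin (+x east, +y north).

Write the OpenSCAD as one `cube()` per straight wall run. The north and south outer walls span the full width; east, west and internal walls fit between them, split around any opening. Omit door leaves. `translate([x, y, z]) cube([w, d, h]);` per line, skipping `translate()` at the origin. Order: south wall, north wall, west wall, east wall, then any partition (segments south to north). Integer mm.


cube([7000, 100, 2500]);
translate([0, 4900, 0]) cube([7000, 100, 2500]);
translate([0, 100, 0]) cube([100, 4800, 2500]);
translate([6900, 100, 0]) cube([100, 4800, 2500]);
translate([2500, 100, 0]) cube([100, 500, 2500]);
translate([2500, 1600, 0]) cube([100, 3300, 2500]);


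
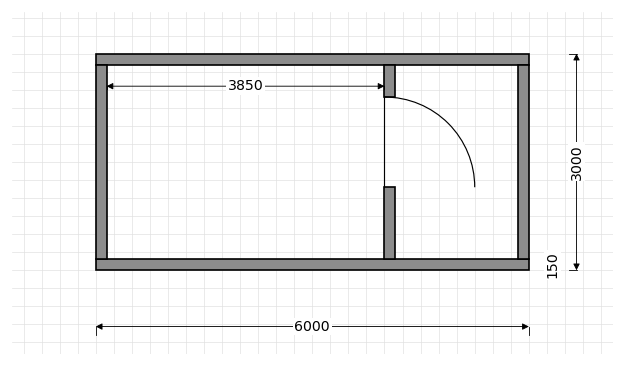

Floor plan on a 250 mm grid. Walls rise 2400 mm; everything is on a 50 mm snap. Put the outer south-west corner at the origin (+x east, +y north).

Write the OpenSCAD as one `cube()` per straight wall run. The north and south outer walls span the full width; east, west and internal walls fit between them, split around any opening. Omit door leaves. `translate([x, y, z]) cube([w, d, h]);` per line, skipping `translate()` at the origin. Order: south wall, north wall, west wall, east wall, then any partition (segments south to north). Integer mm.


cube([6000, 150, 2400]);
translate([0, 2850, 0]) cube([6000, 150, 2400]);
translate([0, 150, 0]) cube([150, 2700, 2400]);
translate([5850, 150, 0]) cube([150, 2700, 2400]);
translate([4000, 150, 0]) cube([150, 1000, 2400]);
translate([4000, 2400, 0]) cube([150, 450, 2400]);


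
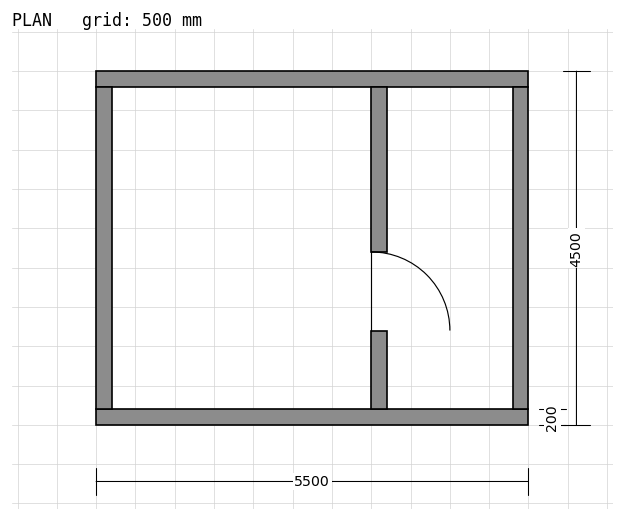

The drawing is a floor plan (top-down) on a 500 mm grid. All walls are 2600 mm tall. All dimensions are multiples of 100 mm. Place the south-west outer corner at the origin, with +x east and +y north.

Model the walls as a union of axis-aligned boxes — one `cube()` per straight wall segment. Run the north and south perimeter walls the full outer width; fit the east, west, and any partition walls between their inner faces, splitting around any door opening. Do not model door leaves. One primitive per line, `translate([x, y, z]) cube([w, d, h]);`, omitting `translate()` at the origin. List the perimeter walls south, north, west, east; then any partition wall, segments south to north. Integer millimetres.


cube([5500, 200, 2600]);
translate([0, 4300, 0]) cube([5500, 200, 2600]);
translate([0, 200, 0]) cube([200, 4100, 2600]);
translate([5300, 200, 0]) cube([200, 4100, 2600]);
translate([3500, 200, 0]) cube([200, 1000, 2600]);
translate([3500, 2200, 0]) cube([200, 2100, 2600]);
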